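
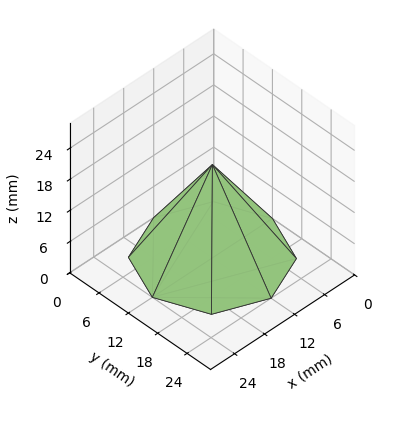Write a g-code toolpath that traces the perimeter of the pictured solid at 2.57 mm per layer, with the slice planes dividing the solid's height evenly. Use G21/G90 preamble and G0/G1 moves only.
Reading the render: the shape is a regular 8-sided pyramid, base circumscribed radius ≈ 12 mm, apex at z ≈ 18 mm (dimensions read to the nearest mm from the axis ticks). For the g-code, the solid's height is divided into equal slices at the stated Δz and each level perimeter traced with G1 moves after a G0 lift.

; perimeter-only toolpath
G21 ; units = mm
G90 ; absolute positioning
G28 ; home
; layer 1
G0 Z2.57
G0 X22.29 Y12.00
G1 X19.28 Y19.28
G1 X12.00 Y22.29
G1 X4.72 Y19.28
G1 X1.71 Y12.00
G1 X4.72 Y4.72
G1 X12.00 Y1.71
G1 X19.28 Y4.72
G1 X22.29 Y12.00
; layer 2
G0 Z5.14
G0 X20.57 Y12.00
G1 X18.06 Y18.06
G1 X12.00 Y20.57
G1 X5.94 Y18.06
G1 X3.43 Y12.00
G1 X5.94 Y5.94
G1 X12.00 Y3.43
G1 X18.06 Y5.94
G1 X20.57 Y12.00
; layer 3
G0 Z7.71
G0 X18.86 Y12.00
G1 X16.85 Y16.85
G1 X12.00 Y18.86
G1 X7.15 Y16.85
G1 X5.14 Y12.00
G1 X7.15 Y7.15
G1 X12.00 Y5.14
G1 X16.85 Y7.15
G1 X18.86 Y12.00
; layer 4
G0 Z10.29
G0 X17.14 Y12.00
G1 X15.64 Y15.64
G1 X12.00 Y17.14
G1 X8.36 Y15.64
G1 X6.86 Y12.00
G1 X8.36 Y8.36
G1 X12.00 Y6.86
G1 X15.64 Y8.36
G1 X17.14 Y12.00
; layer 5
G0 Z12.86
G0 X15.43 Y12.00
G1 X14.43 Y14.43
G1 X12.00 Y15.43
G1 X9.57 Y14.43
G1 X8.57 Y12.00
G1 X9.57 Y9.57
G1 X12.00 Y8.57
G1 X14.43 Y9.57
G1 X15.43 Y12.00
; layer 6
G0 Z15.43
G0 X13.71 Y12.00
G1 X13.21 Y13.21
G1 X12.00 Y13.71
G1 X10.79 Y13.21
G1 X10.29 Y12.00
G1 X10.79 Y10.79
G1 X12.00 Y10.29
G1 X13.21 Y10.79
G1 X13.71 Y12.00
M2 ; end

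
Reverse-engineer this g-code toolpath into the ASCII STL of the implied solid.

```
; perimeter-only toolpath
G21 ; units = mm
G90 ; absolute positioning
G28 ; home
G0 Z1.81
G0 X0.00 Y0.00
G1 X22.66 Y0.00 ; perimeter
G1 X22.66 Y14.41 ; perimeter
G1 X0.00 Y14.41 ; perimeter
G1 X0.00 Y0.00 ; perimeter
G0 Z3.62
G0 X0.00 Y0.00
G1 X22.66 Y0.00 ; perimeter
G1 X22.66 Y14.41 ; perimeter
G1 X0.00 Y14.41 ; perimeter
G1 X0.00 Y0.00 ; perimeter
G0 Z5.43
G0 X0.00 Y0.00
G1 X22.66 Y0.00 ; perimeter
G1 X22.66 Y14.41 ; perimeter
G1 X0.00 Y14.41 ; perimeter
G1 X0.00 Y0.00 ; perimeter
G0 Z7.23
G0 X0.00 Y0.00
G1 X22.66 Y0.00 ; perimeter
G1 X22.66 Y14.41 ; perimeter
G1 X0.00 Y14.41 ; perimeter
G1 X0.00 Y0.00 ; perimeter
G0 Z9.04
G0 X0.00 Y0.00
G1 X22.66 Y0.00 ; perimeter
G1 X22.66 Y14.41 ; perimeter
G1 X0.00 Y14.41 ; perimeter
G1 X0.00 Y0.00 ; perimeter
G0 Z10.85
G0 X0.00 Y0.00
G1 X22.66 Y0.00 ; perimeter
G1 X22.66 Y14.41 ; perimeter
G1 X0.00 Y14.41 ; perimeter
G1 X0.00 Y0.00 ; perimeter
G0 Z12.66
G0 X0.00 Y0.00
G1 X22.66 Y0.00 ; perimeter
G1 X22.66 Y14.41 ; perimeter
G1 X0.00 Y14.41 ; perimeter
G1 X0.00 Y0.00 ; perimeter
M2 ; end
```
solid part
  facet normal 0.0000 0.0000 -1.0000
    outer loop
      vertex 22.66 14.41 0.00
      vertex 22.66 0.00 0.00
      vertex 0.00 0.00 0.00
    endloop
  endfacet
  facet normal 0.0000 0.0000 -1.0000
    outer loop
      vertex 0.00 14.41 0.00
      vertex 22.66 14.41 0.00
      vertex 0.00 0.00 0.00
    endloop
  endfacet
  facet normal 0.0000 0.0000 1.0000
    outer loop
      vertex 0.00 0.00 12.66
      vertex 22.66 0.00 12.66
      vertex 22.66 14.41 12.66
    endloop
  endfacet
  facet normal 0.0000 0.0000 1.0000
    outer loop
      vertex 0.00 0.00 12.66
      vertex 22.66 14.41 12.66
      vertex 0.00 14.41 12.66
    endloop
  endfacet
  facet normal 0.0000 -1.0000 0.0000
    outer loop
      vertex 0.00 0.00 0.00
      vertex 22.66 0.00 0.00
      vertex 22.66 0.00 12.66
    endloop
  endfacet
  facet normal 0.0000 -1.0000 0.0000
    outer loop
      vertex 0.00 0.00 0.00
      vertex 22.66 0.00 12.66
      vertex 0.00 0.00 12.66
    endloop
  endfacet
  facet normal 0.0000 1.0000 0.0000
    outer loop
      vertex 22.66 14.41 12.66
      vertex 22.66 14.41 0.00
      vertex 0.00 14.41 0.00
    endloop
  endfacet
  facet normal 0.0000 1.0000 0.0000
    outer loop
      vertex 0.00 14.41 12.66
      vertex 22.66 14.41 12.66
      vertex 0.00 14.41 0.00
    endloop
  endfacet
  facet normal -1.0000 0.0000 0.0000
    outer loop
      vertex 0.00 14.41 12.66
      vertex 0.00 14.41 0.00
      vertex 0.00 0.00 0.00
    endloop
  endfacet
  facet normal -1.0000 0.0000 0.0000
    outer loop
      vertex 0.00 0.00 12.66
      vertex 0.00 14.41 12.66
      vertex 0.00 0.00 0.00
    endloop
  endfacet
  facet normal 1.0000 0.0000 0.0000
    outer loop
      vertex 22.66 0.00 0.00
      vertex 22.66 14.41 0.00
      vertex 22.66 14.41 12.66
    endloop
  endfacet
  facet normal 1.0000 0.0000 0.0000
    outer loop
      vertex 22.66 0.00 0.00
      vertex 22.66 14.41 12.66
      vertex 22.66 0.00 12.66
    endloop
  endfacet
endsolid part

The G0 Z moves step by Δz≈1.81 mm. Every layer's G1 loop is the same polygon, so the solid is a straight extrusion of it from z=0 to z≈12.7. Closing with flat bottom and top caps and triangulating gives 12 facets — a rectangular box, roughly 22.7 × 14.4 mm footprint and 12.7 mm tall.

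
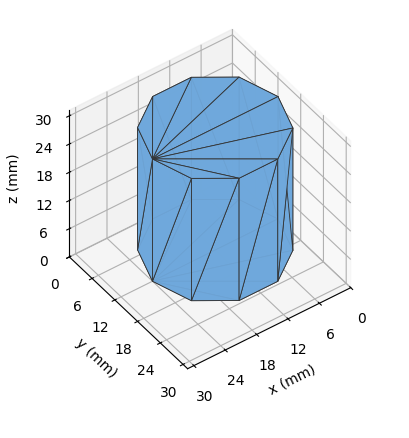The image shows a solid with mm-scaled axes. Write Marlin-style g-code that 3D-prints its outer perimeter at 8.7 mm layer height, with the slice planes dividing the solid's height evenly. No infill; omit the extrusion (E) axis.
Reading the render: the shape is a regular 10-sided prism (a cylinder approximated with 10 flat sides), circumscribed radius ≈ 12 mm, height ≈ 26 mm (dimensions read to the nearest mm from the axis ticks). For the g-code, the solid's height is divided into equal slices at the stated Δz and each level perimeter traced with G1 moves after a G0 lift.

; perimeter-only toolpath
G21 ; units = mm
G90 ; absolute positioning
G28 ; home
; layer 1
G0 Z8.7
G0 X24.0 Y12.0
G1 X21.7 Y19.1
G1 X15.7 Y23.4
G1 X8.3 Y23.4
G1 X2.3 Y19.1
G1 X0.0 Y12.0
G1 X2.3 Y4.9
G1 X8.3 Y0.6
G1 X15.7 Y0.6
G1 X21.7 Y4.9
G1 X24.0 Y12.0
; layer 2
G0 Z17.3
G0 X24.0 Y12.0
G1 X21.7 Y19.1
G1 X15.7 Y23.4
G1 X8.3 Y23.4
G1 X2.3 Y19.1
G1 X0.0 Y12.0
G1 X2.3 Y4.9
G1 X8.3 Y0.6
G1 X15.7 Y0.6
G1 X21.7 Y4.9
G1 X24.0 Y12.0
; layer 3
G0 Z26.0
G0 X24.0 Y12.0
G1 X21.7 Y19.1
G1 X15.7 Y23.4
G1 X8.3 Y23.4
G1 X2.3 Y19.1
G1 X0.0 Y12.0
G1 X2.3 Y4.9
G1 X8.3 Y0.6
G1 X15.7 Y0.6
G1 X21.7 Y4.9
G1 X24.0 Y12.0
M2 ; end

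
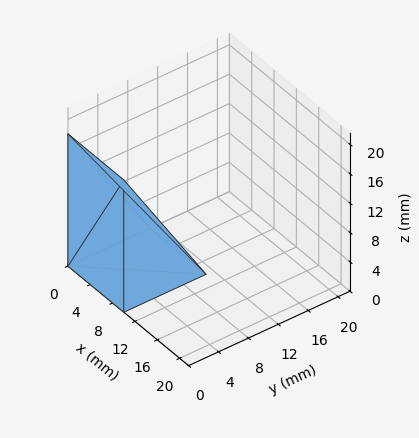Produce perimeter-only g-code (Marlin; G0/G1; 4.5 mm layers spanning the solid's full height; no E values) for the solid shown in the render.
Reading the render: the shape is a wedge (ramp): 10 × 11 mm base, rising to 18 mm along the y=0 edge and sloping linearly to z=0 at y=11 (dimensions read to the nearest mm from the axis ticks). For the g-code, the solid's height is divided into equal slices at the stated Δz and each level perimeter traced with G1 moves after a G0 lift.

; perimeter-only toolpath
G21 ; units = mm
G90 ; absolute positioning
G28 ; home
; layer 1
G0 Z4.5
G0 X0.0 Y0.0
G1 X10.0 Y0.0
G1 X10.0 Y8.2
G1 X0.0 Y8.2
G1 X0.0 Y0.0
; layer 2
G0 Z9.0
G0 X0.0 Y0.0
G1 X10.0 Y0.0
G1 X10.0 Y5.5
G1 X0.0 Y5.5
G1 X0.0 Y0.0
; layer 3
G0 Z13.5
G0 X0.0 Y0.0
G1 X10.0 Y0.0
G1 X10.0 Y2.8
G1 X0.0 Y2.8
G1 X0.0 Y0.0
M2 ; end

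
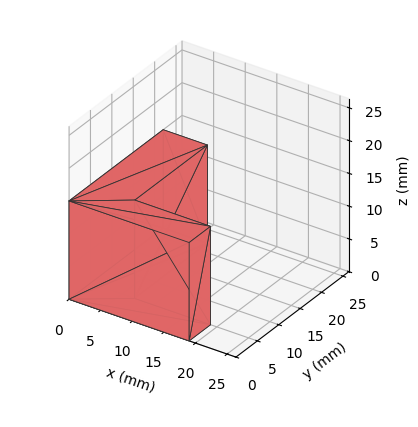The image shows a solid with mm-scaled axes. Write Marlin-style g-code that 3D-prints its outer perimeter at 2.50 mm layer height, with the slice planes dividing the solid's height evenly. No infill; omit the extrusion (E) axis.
Reading the render: the shape is an L-shaped prism: outer 19 × 22 mm, arm thicknesses ≈ 5 mm (horizontal) and 7 mm (vertical), extruded 15 mm in z (dimensions read to the nearest mm from the axis ticks). For the g-code, the solid's height is divided into equal slices at the stated Δz and each level perimeter traced with G1 moves after a G0 lift.

; perimeter-only toolpath
G21 ; units = mm
G90 ; absolute positioning
G28 ; home
; layer 1
G0 Z2.50
G0 X0.00 Y0.00
G1 X19.00 Y0.00
G1 X19.00 Y5.00
G1 X7.00 Y5.00
G1 X7.00 Y22.00
G1 X0.00 Y22.00
G1 X0.00 Y0.00
; layer 2
G0 Z5.00
G0 X0.00 Y0.00
G1 X19.00 Y0.00
G1 X19.00 Y5.00
G1 X7.00 Y5.00
G1 X7.00 Y22.00
G1 X0.00 Y22.00
G1 X0.00 Y0.00
; layer 3
G0 Z7.50
G0 X0.00 Y0.00
G1 X19.00 Y0.00
G1 X19.00 Y5.00
G1 X7.00 Y5.00
G1 X7.00 Y22.00
G1 X0.00 Y22.00
G1 X0.00 Y0.00
; layer 4
G0 Z10.00
G0 X0.00 Y0.00
G1 X19.00 Y0.00
G1 X19.00 Y5.00
G1 X7.00 Y5.00
G1 X7.00 Y22.00
G1 X0.00 Y22.00
G1 X0.00 Y0.00
; layer 5
G0 Z12.50
G0 X0.00 Y0.00
G1 X19.00 Y0.00
G1 X19.00 Y5.00
G1 X7.00 Y5.00
G1 X7.00 Y22.00
G1 X0.00 Y22.00
G1 X0.00 Y0.00
; layer 6
G0 Z15.00
G0 X0.00 Y0.00
G1 X19.00 Y0.00
G1 X19.00 Y5.00
G1 X7.00 Y5.00
G1 X7.00 Y22.00
G1 X0.00 Y22.00
G1 X0.00 Y0.00
M2 ; end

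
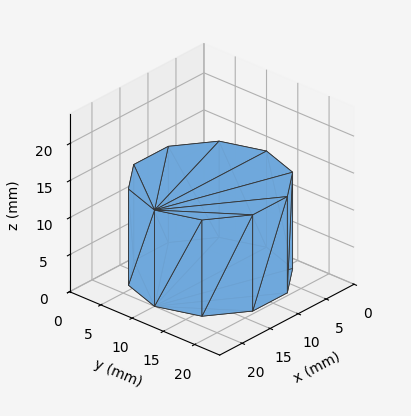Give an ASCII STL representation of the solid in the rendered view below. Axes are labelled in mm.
Reading the render: the shape is a regular 10-sided prism (a cylinder approximated with 10 flat sides), circumscribed radius ≈ 10 mm, height ≈ 13 mm (dimensions read to the nearest mm from the axis ticks). For the STL, each face is triangulated and given an outward normal.

solid part
  facet normal 0.0000 0.0000 -1.0000
    outer loop
      vertex 13.09 19.51 0.00
      vertex 18.09 15.88 0.00
      vertex 20.00 10.00 0.00
    endloop
  endfacet
  facet normal 0.0000 0.0000 -1.0000
    outer loop
      vertex 6.91 19.51 0.00
      vertex 13.09 19.51 0.00
      vertex 20.00 10.00 0.00
    endloop
  endfacet
  facet normal 0.0000 0.0000 -1.0000
    outer loop
      vertex 1.91 15.88 0.00
      vertex 6.91 19.51 0.00
      vertex 20.00 10.00 0.00
    endloop
  endfacet
  facet normal 0.0000 0.0000 -1.0000
    outer loop
      vertex 0.00 10.00 0.00
      vertex 1.91 15.88 0.00
      vertex 20.00 10.00 0.00
    endloop
  endfacet
  facet normal 0.0000 0.0000 -1.0000
    outer loop
      vertex 1.91 4.12 0.00
      vertex 0.00 10.00 0.00
      vertex 20.00 10.00 0.00
    endloop
  endfacet
  facet normal 0.0000 0.0000 -1.0000
    outer loop
      vertex 6.91 0.49 0.00
      vertex 1.91 4.12 0.00
      vertex 20.00 10.00 0.00
    endloop
  endfacet
  facet normal 0.0000 0.0000 -1.0000
    outer loop
      vertex 13.09 0.49 0.00
      vertex 6.91 0.49 0.00
      vertex 20.00 10.00 0.00
    endloop
  endfacet
  facet normal 0.0000 0.0000 -1.0000
    outer loop
      vertex 18.09 4.12 0.00
      vertex 13.09 0.49 0.00
      vertex 20.00 10.00 0.00
    endloop
  endfacet
  facet normal 0.0000 0.0000 1.0000
    outer loop
      vertex 20.00 10.00 13.00
      vertex 18.09 15.88 13.00
      vertex 13.09 19.51 13.00
    endloop
  endfacet
  facet normal 0.0000 0.0000 1.0000
    outer loop
      vertex 20.00 10.00 13.00
      vertex 13.09 19.51 13.00
      vertex 6.91 19.51 13.00
    endloop
  endfacet
  facet normal 0.0000 0.0000 1.0000
    outer loop
      vertex 20.00 10.00 13.00
      vertex 6.91 19.51 13.00
      vertex 1.91 15.88 13.00
    endloop
  endfacet
  facet normal 0.0000 0.0000 1.0000
    outer loop
      vertex 20.00 10.00 13.00
      vertex 1.91 15.88 13.00
      vertex 0.00 10.00 13.00
    endloop
  endfacet
  facet normal 0.0000 0.0000 1.0000
    outer loop
      vertex 20.00 10.00 13.00
      vertex 0.00 10.00 13.00
      vertex 1.91 4.12 13.00
    endloop
  endfacet
  facet normal 0.0000 0.0000 1.0000
    outer loop
      vertex 20.00 10.00 13.00
      vertex 1.91 4.12 13.00
      vertex 6.91 0.49 13.00
    endloop
  endfacet
  facet normal 0.0000 0.0000 1.0000
    outer loop
      vertex 20.00 10.00 13.00
      vertex 6.91 0.49 13.00
      vertex 13.09 0.49 13.00
    endloop
  endfacet
  facet normal 0.0000 0.0000 1.0000
    outer loop
      vertex 20.00 10.00 13.00
      vertex 13.09 0.49 13.00
      vertex 18.09 4.12 13.00
    endloop
  endfacet
  facet normal 0.9511 0.3089 0.0000
    outer loop
      vertex 20.00 10.00 0.00
      vertex 18.09 15.88 0.00
      vertex 18.09 15.88 13.00
    endloop
  endfacet
  facet normal 0.9511 0.3089 0.0000
    outer loop
      vertex 20.00 10.00 0.00
      vertex 18.09 15.88 13.00
      vertex 20.00 10.00 13.00
    endloop
  endfacet
  facet normal 0.5875 0.8092 0.0000
    outer loop
      vertex 18.09 15.88 0.00
      vertex 13.09 19.51 0.00
      vertex 13.09 19.51 13.00
    endloop
  endfacet
  facet normal 0.5875 0.8092 0.0000
    outer loop
      vertex 18.09 15.88 0.00
      vertex 13.09 19.51 13.00
      vertex 18.09 15.88 13.00
    endloop
  endfacet
  facet normal 0.0000 1.0000 0.0000
    outer loop
      vertex 13.09 19.51 0.00
      vertex 6.91 19.51 0.00
      vertex 6.91 19.51 13.00
    endloop
  endfacet
  facet normal 0.0000 1.0000 0.0000
    outer loop
      vertex 13.09 19.51 0.00
      vertex 6.91 19.51 13.00
      vertex 13.09 19.51 13.00
    endloop
  endfacet
  facet normal -0.5875 0.8092 0.0000
    outer loop
      vertex 6.91 19.51 0.00
      vertex 1.91 15.88 0.00
      vertex 1.91 15.88 13.00
    endloop
  endfacet
  facet normal -0.5875 0.8092 0.0000
    outer loop
      vertex 6.91 19.51 0.00
      vertex 1.91 15.88 13.00
      vertex 6.91 19.51 13.00
    endloop
  endfacet
  facet normal -0.9511 0.3089 0.0000
    outer loop
      vertex 1.91 15.88 0.00
      vertex 0.00 10.00 0.00
      vertex 0.00 10.00 13.00
    endloop
  endfacet
  facet normal -0.9511 0.3089 0.0000
    outer loop
      vertex 1.91 15.88 0.00
      vertex 0.00 10.00 13.00
      vertex 1.91 15.88 13.00
    endloop
  endfacet
  facet normal -0.9511 -0.3089 0.0000
    outer loop
      vertex 0.00 10.00 0.00
      vertex 1.91 4.12 0.00
      vertex 1.91 4.12 13.00
    endloop
  endfacet
  facet normal -0.9511 -0.3089 0.0000
    outer loop
      vertex 0.00 10.00 0.00
      vertex 1.91 4.12 13.00
      vertex 0.00 10.00 13.00
    endloop
  endfacet
  facet normal -0.5875 -0.8092 0.0000
    outer loop
      vertex 1.91 4.12 0.00
      vertex 6.91 0.49 0.00
      vertex 6.91 0.49 13.00
    endloop
  endfacet
  facet normal -0.5875 -0.8092 0.0000
    outer loop
      vertex 1.91 4.12 0.00
      vertex 6.91 0.49 13.00
      vertex 1.91 4.12 13.00
    endloop
  endfacet
  facet normal 0.0000 -1.0000 0.0000
    outer loop
      vertex 6.91 0.49 0.00
      vertex 13.09 0.49 0.00
      vertex 13.09 0.49 13.00
    endloop
  endfacet
  facet normal 0.0000 -1.0000 0.0000
    outer loop
      vertex 6.91 0.49 0.00
      vertex 13.09 0.49 13.00
      vertex 6.91 0.49 13.00
    endloop
  endfacet
  facet normal 0.5875 -0.8092 0.0000
    outer loop
      vertex 13.09 0.49 0.00
      vertex 18.09 4.12 0.00
      vertex 18.09 4.12 13.00
    endloop
  endfacet
  facet normal 0.5875 -0.8092 0.0000
    outer loop
      vertex 13.09 0.49 0.00
      vertex 18.09 4.12 13.00
      vertex 13.09 0.49 13.00
    endloop
  endfacet
  facet normal 0.9511 -0.3089 0.0000
    outer loop
      vertex 18.09 4.12 0.00
      vertex 20.00 10.00 0.00
      vertex 20.00 10.00 13.00
    endloop
  endfacet
  facet normal 0.9511 -0.3089 0.0000
    outer loop
      vertex 18.09 4.12 0.00
      vertex 20.00 10.00 13.00
      vertex 18.09 4.12 13.00
    endloop
  endfacet
endsolid part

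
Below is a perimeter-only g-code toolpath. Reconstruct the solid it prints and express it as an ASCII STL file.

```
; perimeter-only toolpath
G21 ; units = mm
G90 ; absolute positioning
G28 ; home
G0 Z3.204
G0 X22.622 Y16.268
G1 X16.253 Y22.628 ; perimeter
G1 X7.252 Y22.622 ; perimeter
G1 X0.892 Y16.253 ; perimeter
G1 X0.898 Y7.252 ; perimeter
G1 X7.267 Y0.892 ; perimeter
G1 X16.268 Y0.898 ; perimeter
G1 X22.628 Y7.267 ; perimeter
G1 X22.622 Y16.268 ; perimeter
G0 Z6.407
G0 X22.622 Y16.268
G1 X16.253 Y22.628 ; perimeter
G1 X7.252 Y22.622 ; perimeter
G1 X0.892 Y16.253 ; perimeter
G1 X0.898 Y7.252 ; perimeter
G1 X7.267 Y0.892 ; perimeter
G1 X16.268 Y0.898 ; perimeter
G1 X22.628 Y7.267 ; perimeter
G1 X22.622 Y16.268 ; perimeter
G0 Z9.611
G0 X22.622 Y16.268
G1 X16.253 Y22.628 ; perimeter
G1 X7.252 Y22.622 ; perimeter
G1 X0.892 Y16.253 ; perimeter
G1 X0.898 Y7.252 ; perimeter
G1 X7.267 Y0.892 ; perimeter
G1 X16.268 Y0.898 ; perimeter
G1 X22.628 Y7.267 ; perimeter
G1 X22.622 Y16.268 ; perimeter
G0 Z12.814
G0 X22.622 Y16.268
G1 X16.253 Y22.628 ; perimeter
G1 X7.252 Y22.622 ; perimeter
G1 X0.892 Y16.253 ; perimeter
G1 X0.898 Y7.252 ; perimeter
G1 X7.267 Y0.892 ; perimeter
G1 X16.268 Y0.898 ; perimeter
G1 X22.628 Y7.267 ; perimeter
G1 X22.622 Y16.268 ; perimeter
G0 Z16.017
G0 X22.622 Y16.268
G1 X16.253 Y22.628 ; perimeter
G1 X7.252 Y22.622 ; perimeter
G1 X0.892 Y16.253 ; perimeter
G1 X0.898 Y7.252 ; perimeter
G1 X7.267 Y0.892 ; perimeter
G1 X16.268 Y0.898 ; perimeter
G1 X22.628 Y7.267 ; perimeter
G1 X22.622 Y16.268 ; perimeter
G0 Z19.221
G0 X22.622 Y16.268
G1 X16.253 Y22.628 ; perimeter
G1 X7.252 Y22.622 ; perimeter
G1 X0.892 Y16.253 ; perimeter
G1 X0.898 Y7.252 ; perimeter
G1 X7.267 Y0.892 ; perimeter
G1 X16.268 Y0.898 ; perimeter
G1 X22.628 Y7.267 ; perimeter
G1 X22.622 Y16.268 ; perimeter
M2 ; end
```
solid part
  facet normal 0.0000 0.0000 -1.0000
    outer loop
      vertex 7.252 22.622 0.000
      vertex 16.253 22.628 0.000
      vertex 22.622 16.268 0.000
    endloop
  endfacet
  facet normal 0.0000 0.0000 -1.0000
    outer loop
      vertex 0.892 16.253 0.000
      vertex 7.252 22.622 0.000
      vertex 22.622 16.268 0.000
    endloop
  endfacet
  facet normal 0.0000 0.0000 -1.0000
    outer loop
      vertex 0.898 7.252 0.000
      vertex 0.892 16.253 0.000
      vertex 22.622 16.268 0.000
    endloop
  endfacet
  facet normal 0.0000 0.0000 -1.0000
    outer loop
      vertex 7.267 0.892 0.000
      vertex 0.898 7.252 0.000
      vertex 22.622 16.268 0.000
    endloop
  endfacet
  facet normal 0.0000 0.0000 -1.0000
    outer loop
      vertex 16.268 0.898 0.000
      vertex 7.267 0.892 0.000
      vertex 22.622 16.268 0.000
    endloop
  endfacet
  facet normal 0.0000 0.0000 -1.0000
    outer loop
      vertex 22.628 7.267 0.000
      vertex 16.268 0.898 0.000
      vertex 22.622 16.268 0.000
    endloop
  endfacet
  facet normal 0.0000 0.0000 1.0000
    outer loop
      vertex 22.622 16.268 19.221
      vertex 16.253 22.628 19.221
      vertex 7.252 22.622 19.221
    endloop
  endfacet
  facet normal 0.0000 0.0000 1.0000
    outer loop
      vertex 22.622 16.268 19.221
      vertex 7.252 22.622 19.221
      vertex 0.892 16.253 19.221
    endloop
  endfacet
  facet normal 0.0000 0.0000 1.0000
    outer loop
      vertex 22.622 16.268 19.221
      vertex 0.892 16.253 19.221
      vertex 0.898 7.252 19.221
    endloop
  endfacet
  facet normal 0.0000 0.0000 1.0000
    outer loop
      vertex 22.622 16.268 19.221
      vertex 0.898 7.252 19.221
      vertex 7.267 0.892 19.221
    endloop
  endfacet
  facet normal 0.0000 0.0000 1.0000
    outer loop
      vertex 22.622 16.268 19.221
      vertex 7.267 0.892 19.221
      vertex 16.268 0.898 19.221
    endloop
  endfacet
  facet normal 0.0000 0.0000 1.0000
    outer loop
      vertex 22.622 16.268 19.221
      vertex 16.268 0.898 19.221
      vertex 22.628 7.267 19.221
    endloop
  endfacet
  facet normal 0.7066 0.7076 0.0000
    outer loop
      vertex 22.622 16.268 0.000
      vertex 16.253 22.628 0.000
      vertex 16.253 22.628 19.221
    endloop
  endfacet
  facet normal 0.7066 0.7076 0.0000
    outer loop
      vertex 22.622 16.268 0.000
      vertex 16.253 22.628 19.221
      vertex 22.622 16.268 19.221
    endloop
  endfacet
  facet normal -0.0007 1.0000 0.0000
    outer loop
      vertex 16.253 22.628 0.000
      vertex 7.252 22.622 0.000
      vertex 7.252 22.622 19.221
    endloop
  endfacet
  facet normal -0.0007 1.0000 0.0000
    outer loop
      vertex 16.253 22.628 0.000
      vertex 7.252 22.622 19.221
      vertex 16.253 22.628 19.221
    endloop
  endfacet
  facet normal -0.7076 0.7066 0.0000
    outer loop
      vertex 7.252 22.622 0.000
      vertex 0.892 16.253 0.000
      vertex 0.892 16.253 19.221
    endloop
  endfacet
  facet normal -0.7076 0.7066 0.0000
    outer loop
      vertex 7.252 22.622 0.000
      vertex 0.892 16.253 19.221
      vertex 7.252 22.622 19.221
    endloop
  endfacet
  facet normal -1.0000 -0.0007 0.0000
    outer loop
      vertex 0.892 16.253 0.000
      vertex 0.898 7.252 0.000
      vertex 0.898 7.252 19.221
    endloop
  endfacet
  facet normal -1.0000 -0.0007 0.0000
    outer loop
      vertex 0.892 16.253 0.000
      vertex 0.898 7.252 19.221
      vertex 0.892 16.253 19.221
    endloop
  endfacet
  facet normal -0.7066 -0.7076 0.0000
    outer loop
      vertex 0.898 7.252 0.000
      vertex 7.267 0.892 0.000
      vertex 7.267 0.892 19.221
    endloop
  endfacet
  facet normal -0.7066 -0.7076 0.0000
    outer loop
      vertex 0.898 7.252 0.000
      vertex 7.267 0.892 19.221
      vertex 0.898 7.252 19.221
    endloop
  endfacet
  facet normal 0.0007 -1.0000 0.0000
    outer loop
      vertex 7.267 0.892 0.000
      vertex 16.268 0.898 0.000
      vertex 16.268 0.898 19.221
    endloop
  endfacet
  facet normal 0.0007 -1.0000 0.0000
    outer loop
      vertex 7.267 0.892 0.000
      vertex 16.268 0.898 19.221
      vertex 7.267 0.892 19.221
    endloop
  endfacet
  facet normal 0.7076 -0.7066 0.0000
    outer loop
      vertex 16.268 0.898 0.000
      vertex 22.628 7.267 0.000
      vertex 22.628 7.267 19.221
    endloop
  endfacet
  facet normal 0.7076 -0.7066 0.0000
    outer loop
      vertex 16.268 0.898 0.000
      vertex 22.628 7.267 19.221
      vertex 16.268 0.898 19.221
    endloop
  endfacet
  facet normal 1.0000 0.0007 0.0000
    outer loop
      vertex 22.628 7.267 0.000
      vertex 22.622 16.268 0.000
      vertex 22.622 16.268 19.221
    endloop
  endfacet
  facet normal 1.0000 0.0007 0.0000
    outer loop
      vertex 22.628 7.267 0.000
      vertex 22.622 16.268 19.221
      vertex 22.628 7.267 19.221
    endloop
  endfacet
endsolid part

The G0 Z moves step by Δz≈3.204 mm. Every layer's G1 loop is the same polygon, so the solid is a straight extrusion of it from z=0 to z≈19.2. Closing with flat bottom and top caps and triangulating gives 28 facets — a regular 8-sided prism (a cylinder approximated with 8 flat sides), circumscribed radius ≈ 11.8 mm, height ≈ 19.2 mm.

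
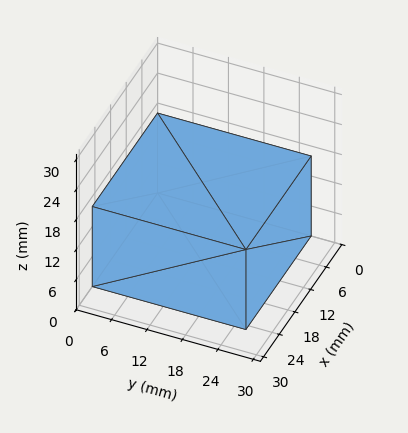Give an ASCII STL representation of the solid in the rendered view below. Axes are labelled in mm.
Reading the render: the shape is a rectangular box, roughly 25 × 26 mm footprint and 16 mm tall (dimensions read to the nearest mm from the axis ticks). For the STL, each face is triangulated and given an outward normal.

solid part
  facet normal 0.0000 0.0000 -1.0000
    outer loop
      vertex 25.000 26.000 0.000
      vertex 25.000 0.000 0.000
      vertex 0.000 0.000 0.000
    endloop
  endfacet
  facet normal 0.0000 0.0000 -1.0000
    outer loop
      vertex 0.000 26.000 0.000
      vertex 25.000 26.000 0.000
      vertex 0.000 0.000 0.000
    endloop
  endfacet
  facet normal 0.0000 0.0000 1.0000
    outer loop
      vertex 0.000 0.000 16.000
      vertex 25.000 0.000 16.000
      vertex 25.000 26.000 16.000
    endloop
  endfacet
  facet normal 0.0000 0.0000 1.0000
    outer loop
      vertex 0.000 0.000 16.000
      vertex 25.000 26.000 16.000
      vertex 0.000 26.000 16.000
    endloop
  endfacet
  facet normal 0.0000 -1.0000 0.0000
    outer loop
      vertex 0.000 0.000 0.000
      vertex 25.000 0.000 0.000
      vertex 25.000 0.000 16.000
    endloop
  endfacet
  facet normal 0.0000 -1.0000 0.0000
    outer loop
      vertex 0.000 0.000 0.000
      vertex 25.000 0.000 16.000
      vertex 0.000 0.000 16.000
    endloop
  endfacet
  facet normal 0.0000 1.0000 0.0000
    outer loop
      vertex 25.000 26.000 16.000
      vertex 25.000 26.000 0.000
      vertex 0.000 26.000 0.000
    endloop
  endfacet
  facet normal 0.0000 1.0000 0.0000
    outer loop
      vertex 0.000 26.000 16.000
      vertex 25.000 26.000 16.000
      vertex 0.000 26.000 0.000
    endloop
  endfacet
  facet normal -1.0000 0.0000 0.0000
    outer loop
      vertex 0.000 26.000 16.000
      vertex 0.000 26.000 0.000
      vertex 0.000 0.000 0.000
    endloop
  endfacet
  facet normal -1.0000 0.0000 0.0000
    outer loop
      vertex 0.000 0.000 16.000
      vertex 0.000 26.000 16.000
      vertex 0.000 0.000 0.000
    endloop
  endfacet
  facet normal 1.0000 0.0000 0.0000
    outer loop
      vertex 25.000 0.000 0.000
      vertex 25.000 26.000 0.000
      vertex 25.000 26.000 16.000
    endloop
  endfacet
  facet normal 1.0000 0.0000 0.0000
    outer loop
      vertex 25.000 0.000 0.000
      vertex 25.000 26.000 16.000
      vertex 25.000 0.000 16.000
    endloop
  endfacet
endsolid part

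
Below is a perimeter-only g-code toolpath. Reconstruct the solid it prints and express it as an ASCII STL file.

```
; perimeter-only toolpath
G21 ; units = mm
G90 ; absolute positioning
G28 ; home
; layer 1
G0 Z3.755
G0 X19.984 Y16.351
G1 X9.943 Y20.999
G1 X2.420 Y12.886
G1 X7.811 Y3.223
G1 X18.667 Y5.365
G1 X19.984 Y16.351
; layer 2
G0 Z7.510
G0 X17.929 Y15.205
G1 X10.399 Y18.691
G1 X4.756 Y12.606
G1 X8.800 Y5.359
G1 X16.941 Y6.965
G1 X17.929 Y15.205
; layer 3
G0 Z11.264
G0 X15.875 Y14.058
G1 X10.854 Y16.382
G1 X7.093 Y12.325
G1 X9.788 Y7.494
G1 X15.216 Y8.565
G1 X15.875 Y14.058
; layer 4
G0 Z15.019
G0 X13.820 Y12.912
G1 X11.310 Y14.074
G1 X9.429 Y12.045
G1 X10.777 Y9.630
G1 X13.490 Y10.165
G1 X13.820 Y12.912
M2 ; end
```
solid part
  facet normal 0.0000 0.0000 -1.0000
    outer loop
      vertex 0.084 13.166 0.000
      vertex 9.488 23.308 0.000
      vertex 22.039 17.498 0.000
    endloop
  endfacet
  facet normal 0.0000 0.0000 -1.0000
    outer loop
      vertex 6.823 1.088 0.000
      vertex 0.084 13.166 0.000
      vertex 22.039 17.498 0.000
    endloop
  endfacet
  facet normal 0.0000 0.0000 -1.0000
    outer loop
      vertex 20.392 3.765 0.000
      vertex 6.823 1.088 0.000
      vertex 22.039 17.498 0.000
    endloop
  endfacet
  facet normal 0.3747 0.8094 0.4522
    outer loop
      vertex 22.039 17.498 0.000
      vertex 9.488 23.308 0.000
      vertex 11.765 11.765 18.774
    endloop
  endfacet
  facet normal -0.6540 0.6064 0.4522
    outer loop
      vertex 9.488 23.308 0.000
      vertex 0.084 13.166 0.000
      vertex 11.765 11.765 18.774
    endloop
  endfacet
  facet normal -0.7789 -0.4346 0.4522
    outer loop
      vertex 0.084 13.166 0.000
      vertex 6.823 1.088 0.000
      vertex 11.765 11.765 18.774
    endloop
  endfacet
  facet normal 0.1726 -0.8750 0.4522
    outer loop
      vertex 6.823 1.088 0.000
      vertex 20.392 3.765 0.000
      vertex 11.765 11.765 18.774
    endloop
  endfacet
  facet normal 0.8856 -0.1062 0.4522
    outer loop
      vertex 20.392 3.765 0.000
      vertex 22.039 17.498 0.000
      vertex 11.765 11.765 18.774
    endloop
  endfacet
endsolid part

The G0 Z moves step by Δz≈3.755 mm. The G1 loops shrink linearly with z, so the solid tapers from its base footprint up to z≈18.8. Closing with a flat bottom cap and the tapered top and triangulating gives 8 facets — a regular 5-sided pyramid, base circumscribed radius ≈ 11.8 mm, apex at z ≈ 18.8 mm.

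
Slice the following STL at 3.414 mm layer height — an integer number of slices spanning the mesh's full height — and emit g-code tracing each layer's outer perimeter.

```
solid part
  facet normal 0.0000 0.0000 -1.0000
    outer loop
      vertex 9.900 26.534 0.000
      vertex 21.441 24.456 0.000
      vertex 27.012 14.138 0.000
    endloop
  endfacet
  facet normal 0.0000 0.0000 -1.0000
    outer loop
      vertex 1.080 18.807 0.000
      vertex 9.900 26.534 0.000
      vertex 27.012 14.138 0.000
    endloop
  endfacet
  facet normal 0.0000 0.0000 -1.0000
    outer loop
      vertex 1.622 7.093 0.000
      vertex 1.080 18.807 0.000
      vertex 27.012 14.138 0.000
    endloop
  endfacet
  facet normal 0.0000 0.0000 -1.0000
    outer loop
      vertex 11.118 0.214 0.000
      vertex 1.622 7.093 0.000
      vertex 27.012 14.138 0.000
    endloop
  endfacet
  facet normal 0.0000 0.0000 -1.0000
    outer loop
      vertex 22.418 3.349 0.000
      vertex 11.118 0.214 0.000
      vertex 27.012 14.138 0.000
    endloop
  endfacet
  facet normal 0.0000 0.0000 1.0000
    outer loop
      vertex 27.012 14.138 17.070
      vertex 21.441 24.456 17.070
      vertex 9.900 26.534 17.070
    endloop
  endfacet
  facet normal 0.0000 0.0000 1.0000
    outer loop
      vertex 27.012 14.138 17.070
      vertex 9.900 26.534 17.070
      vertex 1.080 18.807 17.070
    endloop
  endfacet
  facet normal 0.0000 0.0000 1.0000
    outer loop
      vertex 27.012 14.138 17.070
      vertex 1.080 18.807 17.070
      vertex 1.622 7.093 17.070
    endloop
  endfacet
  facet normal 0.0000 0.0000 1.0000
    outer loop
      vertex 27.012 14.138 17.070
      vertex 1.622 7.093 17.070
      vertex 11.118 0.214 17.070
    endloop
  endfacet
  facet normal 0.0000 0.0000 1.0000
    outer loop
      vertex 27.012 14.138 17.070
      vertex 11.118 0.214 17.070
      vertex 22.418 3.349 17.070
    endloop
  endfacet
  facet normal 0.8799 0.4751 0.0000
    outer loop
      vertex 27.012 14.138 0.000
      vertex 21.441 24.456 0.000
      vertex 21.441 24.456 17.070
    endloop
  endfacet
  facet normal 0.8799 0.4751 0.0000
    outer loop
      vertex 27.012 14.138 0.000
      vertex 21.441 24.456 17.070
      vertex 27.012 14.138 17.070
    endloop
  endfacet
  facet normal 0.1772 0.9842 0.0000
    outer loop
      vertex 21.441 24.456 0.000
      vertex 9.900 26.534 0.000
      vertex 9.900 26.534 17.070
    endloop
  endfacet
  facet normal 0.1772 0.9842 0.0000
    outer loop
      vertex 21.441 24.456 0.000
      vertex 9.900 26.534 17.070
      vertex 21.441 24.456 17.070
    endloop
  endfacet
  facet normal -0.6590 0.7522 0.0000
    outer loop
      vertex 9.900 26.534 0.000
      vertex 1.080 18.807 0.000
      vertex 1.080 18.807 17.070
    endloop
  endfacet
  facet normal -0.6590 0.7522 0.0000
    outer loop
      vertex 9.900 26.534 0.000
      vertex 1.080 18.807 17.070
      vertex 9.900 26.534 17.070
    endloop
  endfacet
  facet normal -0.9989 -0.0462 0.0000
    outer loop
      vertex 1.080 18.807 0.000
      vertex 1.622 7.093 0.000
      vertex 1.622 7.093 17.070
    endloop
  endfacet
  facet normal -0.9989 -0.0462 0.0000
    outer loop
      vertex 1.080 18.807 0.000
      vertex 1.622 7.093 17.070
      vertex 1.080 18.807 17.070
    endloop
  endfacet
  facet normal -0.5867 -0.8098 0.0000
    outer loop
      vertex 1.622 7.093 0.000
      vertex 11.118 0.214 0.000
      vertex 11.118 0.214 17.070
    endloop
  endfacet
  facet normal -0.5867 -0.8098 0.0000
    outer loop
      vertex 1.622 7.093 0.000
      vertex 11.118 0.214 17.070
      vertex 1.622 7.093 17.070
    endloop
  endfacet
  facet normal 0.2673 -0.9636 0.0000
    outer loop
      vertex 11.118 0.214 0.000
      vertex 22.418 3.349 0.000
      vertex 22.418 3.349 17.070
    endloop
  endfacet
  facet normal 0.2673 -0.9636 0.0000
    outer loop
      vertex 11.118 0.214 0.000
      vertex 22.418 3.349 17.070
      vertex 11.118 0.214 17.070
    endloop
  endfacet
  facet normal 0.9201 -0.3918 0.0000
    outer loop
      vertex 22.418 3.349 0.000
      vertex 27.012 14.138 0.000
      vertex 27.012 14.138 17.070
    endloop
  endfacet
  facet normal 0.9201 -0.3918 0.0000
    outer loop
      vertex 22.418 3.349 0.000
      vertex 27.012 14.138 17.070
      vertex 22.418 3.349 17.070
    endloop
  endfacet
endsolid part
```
; perimeter-only toolpath
G21 ; units = mm
G90 ; absolute positioning
G28 ; home
; layer 1
G0 Z3.414
G0 X27.012 Y14.138
G1 X21.441 Y24.456
G1 X9.900 Y26.534
G1 X1.080 Y18.807
G1 X1.622 Y7.093
G1 X11.118 Y0.214
G1 X22.418 Y3.349
G1 X27.012 Y14.138
; layer 2
G0 Z6.828
G0 X27.012 Y14.138
G1 X21.441 Y24.456
G1 X9.900 Y26.534
G1 X1.080 Y18.807
G1 X1.622 Y7.093
G1 X11.118 Y0.214
G1 X22.418 Y3.349
G1 X27.012 Y14.138
; layer 3
G0 Z10.242
G0 X27.012 Y14.138
G1 X21.441 Y24.456
G1 X9.900 Y26.534
G1 X1.080 Y18.807
G1 X1.622 Y7.093
G1 X11.118 Y0.214
G1 X22.418 Y3.349
G1 X27.012 Y14.138
; layer 4
G0 Z13.656
G0 X27.012 Y14.138
G1 X21.441 Y24.456
G1 X9.900 Y26.534
G1 X1.080 Y18.807
G1 X1.622 Y7.093
G1 X11.118 Y0.214
G1 X22.418 Y3.349
G1 X27.012 Y14.138
; layer 5
G0 Z17.070
G0 X27.012 Y14.138
G1 X21.441 Y24.456
G1 X9.900 Y26.534
G1 X1.080 Y18.807
G1 X1.622 Y7.093
G1 X11.118 Y0.214
G1 X22.418 Y3.349
G1 X27.012 Y14.138
M2 ; end

The solid is a regular 7-sided prism (a cylinder approximated with 7 flat sides), circumscribed radius ≈ 13.5 mm, height ≈ 17.1 mm. Slicing at Δz = 3.414 mm — 5 equal slices spanning the solid's height, so layer i sits at z = i·h/5 — gives 5 non-empty perimeters. Each is a 7-segment closed polygon; G0 lifts to the layer z and rapids to the start vertex, then G1 traces the edges.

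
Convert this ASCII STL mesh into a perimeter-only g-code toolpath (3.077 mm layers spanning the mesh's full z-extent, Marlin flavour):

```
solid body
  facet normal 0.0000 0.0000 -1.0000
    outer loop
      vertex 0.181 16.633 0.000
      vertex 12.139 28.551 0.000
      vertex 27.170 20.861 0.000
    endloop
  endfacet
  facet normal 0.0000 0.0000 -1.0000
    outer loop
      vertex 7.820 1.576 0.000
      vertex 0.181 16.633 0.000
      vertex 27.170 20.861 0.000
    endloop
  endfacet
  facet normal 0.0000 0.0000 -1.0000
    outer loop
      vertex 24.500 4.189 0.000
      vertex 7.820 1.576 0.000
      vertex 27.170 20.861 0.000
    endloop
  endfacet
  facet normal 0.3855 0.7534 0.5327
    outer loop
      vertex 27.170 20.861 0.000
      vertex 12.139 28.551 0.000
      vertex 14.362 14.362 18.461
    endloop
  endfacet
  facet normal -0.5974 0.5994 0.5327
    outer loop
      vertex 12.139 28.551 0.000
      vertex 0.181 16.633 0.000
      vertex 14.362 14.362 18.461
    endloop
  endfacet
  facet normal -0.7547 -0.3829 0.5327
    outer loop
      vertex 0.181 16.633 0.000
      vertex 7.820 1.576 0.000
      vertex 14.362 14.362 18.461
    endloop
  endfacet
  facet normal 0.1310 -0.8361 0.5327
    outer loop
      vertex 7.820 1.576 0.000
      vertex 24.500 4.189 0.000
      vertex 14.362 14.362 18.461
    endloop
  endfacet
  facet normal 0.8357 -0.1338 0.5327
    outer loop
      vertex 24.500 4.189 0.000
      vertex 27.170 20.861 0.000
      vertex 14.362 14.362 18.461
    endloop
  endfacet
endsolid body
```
; perimeter-only toolpath
G21 ; units = mm
G90 ; absolute positioning
G28 ; home
; layer 1
G0 Z3.077
G0 X25.035 Y19.778
G1 X12.509 Y26.186
G1 X2.544 Y16.255
G1 X8.910 Y3.707
G1 X22.810 Y5.884
G1 X25.035 Y19.778
; layer 2
G0 Z6.154
G0 X22.901 Y18.695
G1 X12.880 Y23.821
G1 X4.908 Y15.876
G1 X10.001 Y5.838
G1 X21.121 Y7.580
G1 X22.901 Y18.695
; layer 3
G0 Z9.230
G0 X20.766 Y17.611
G1 X13.250 Y21.456
G1 X7.271 Y15.497
G1 X11.091 Y7.969
G1 X19.431 Y9.276
G1 X20.766 Y17.611
; layer 4
G0 Z12.307
G0 X18.631 Y16.528
G1 X13.621 Y19.092
G1 X9.635 Y15.119
G1 X12.181 Y10.100
G1 X17.741 Y10.971
G1 X18.631 Y16.528
; layer 5
G0 Z15.384
G0 X16.497 Y15.445
G1 X13.992 Y16.727
G1 X11.998 Y14.740
G1 X13.272 Y12.231
G1 X16.052 Y12.667
G1 X16.497 Y15.445
M2 ; end

The solid is a regular 5-sided pyramid, base circumscribed radius ≈ 14.4 mm, apex at z ≈ 18.5 mm. Slicing at Δz = 3.077 mm — 6 equal slices spanning the solid's height, so layer i sits at z = i·h/6 — gives 5 non-empty perimeters. Each is a 5-segment closed polygon; G0 lifts to the layer z and rapids to the start vertex, then G1 traces the edges. The cross-section shrinks linearly with z (the slice at the apex is degenerate and omitted).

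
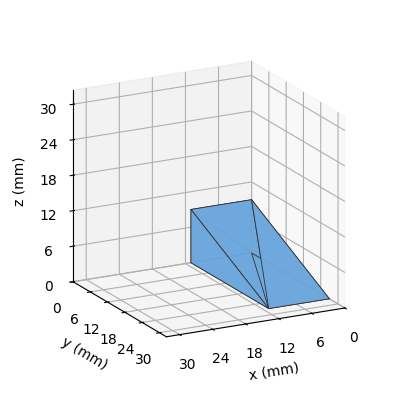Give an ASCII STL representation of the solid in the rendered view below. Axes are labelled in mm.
Reading the render: the shape is a wedge (ramp): 11 × 27 mm base, rising to 9 mm along the y=0 edge and sloping linearly to z=0 at y=27 (dimensions read to the nearest mm from the axis ticks). For the STL, each face is triangulated and given an outward normal.

solid part
  facet normal 0.0000 0.0000 -1.0000
    outer loop
      vertex 11.000 27.000 0.000
      vertex 11.000 0.000 0.000
      vertex 0.000 0.000 0.000
    endloop
  endfacet
  facet normal 0.0000 0.0000 -1.0000
    outer loop
      vertex 0.000 27.000 0.000
      vertex 11.000 27.000 0.000
      vertex 0.000 0.000 0.000
    endloop
  endfacet
  facet normal 0.0000 -1.0000 0.0000
    outer loop
      vertex 0.000 0.000 0.000
      vertex 11.000 0.000 0.000
      vertex 11.000 0.000 9.000
    endloop
  endfacet
  facet normal 0.0000 -1.0000 0.0000
    outer loop
      vertex 0.000 0.000 0.000
      vertex 11.000 0.000 9.000
      vertex 0.000 0.000 9.000
    endloop
  endfacet
  facet normal 0.0000 0.3162 0.9487
    outer loop
      vertex 0.000 0.000 9.000
      vertex 11.000 0.000 9.000
      vertex 11.000 27.000 0.000
    endloop
  endfacet
  facet normal 0.0000 0.3162 0.9487
    outer loop
      vertex 0.000 0.000 9.000
      vertex 11.000 27.000 0.000
      vertex 0.000 27.000 0.000
    endloop
  endfacet
  facet normal -1.0000 0.0000 0.0000
    outer loop
      vertex 0.000 0.000 9.000
      vertex 0.000 27.000 0.000
      vertex 0.000 0.000 0.000
    endloop
  endfacet
  facet normal 1.0000 0.0000 0.0000
    outer loop
      vertex 11.000 0.000 0.000
      vertex 11.000 27.000 0.000
      vertex 11.000 0.000 9.000
    endloop
  endfacet
endsolid part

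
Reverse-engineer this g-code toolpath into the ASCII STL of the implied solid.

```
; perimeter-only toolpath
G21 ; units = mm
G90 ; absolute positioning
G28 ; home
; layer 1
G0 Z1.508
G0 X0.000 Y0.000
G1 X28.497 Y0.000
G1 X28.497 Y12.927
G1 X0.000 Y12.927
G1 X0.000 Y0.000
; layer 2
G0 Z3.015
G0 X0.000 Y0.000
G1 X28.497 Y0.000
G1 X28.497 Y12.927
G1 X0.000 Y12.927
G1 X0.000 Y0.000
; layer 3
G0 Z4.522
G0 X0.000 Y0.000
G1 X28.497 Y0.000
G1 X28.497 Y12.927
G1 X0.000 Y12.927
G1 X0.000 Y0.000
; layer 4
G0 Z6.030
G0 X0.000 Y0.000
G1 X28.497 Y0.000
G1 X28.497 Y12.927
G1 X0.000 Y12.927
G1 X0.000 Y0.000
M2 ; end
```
solid part
  facet normal 0.0000 0.0000 -1.0000
    outer loop
      vertex 28.497 12.927 0.000
      vertex 28.497 0.000 0.000
      vertex 0.000 0.000 0.000
    endloop
  endfacet
  facet normal 0.0000 0.0000 -1.0000
    outer loop
      vertex 0.000 12.927 0.000
      vertex 28.497 12.927 0.000
      vertex 0.000 0.000 0.000
    endloop
  endfacet
  facet normal 0.0000 0.0000 1.0000
    outer loop
      vertex 0.000 0.000 6.030
      vertex 28.497 0.000 6.030
      vertex 28.497 12.927 6.030
    endloop
  endfacet
  facet normal 0.0000 0.0000 1.0000
    outer loop
      vertex 0.000 0.000 6.030
      vertex 28.497 12.927 6.030
      vertex 0.000 12.927 6.030
    endloop
  endfacet
  facet normal 0.0000 -1.0000 0.0000
    outer loop
      vertex 0.000 0.000 0.000
      vertex 28.497 0.000 0.000
      vertex 28.497 0.000 6.030
    endloop
  endfacet
  facet normal 0.0000 -1.0000 0.0000
    outer loop
      vertex 0.000 0.000 0.000
      vertex 28.497 0.000 6.030
      vertex 0.000 0.000 6.030
    endloop
  endfacet
  facet normal 0.0000 1.0000 0.0000
    outer loop
      vertex 28.497 12.927 6.030
      vertex 28.497 12.927 0.000
      vertex 0.000 12.927 0.000
    endloop
  endfacet
  facet normal 0.0000 1.0000 0.0000
    outer loop
      vertex 0.000 12.927 6.030
      vertex 28.497 12.927 6.030
      vertex 0.000 12.927 0.000
    endloop
  endfacet
  facet normal -1.0000 0.0000 0.0000
    outer loop
      vertex 0.000 12.927 6.030
      vertex 0.000 12.927 0.000
      vertex 0.000 0.000 0.000
    endloop
  endfacet
  facet normal -1.0000 0.0000 0.0000
    outer loop
      vertex 0.000 0.000 6.030
      vertex 0.000 12.927 6.030
      vertex 0.000 0.000 0.000
    endloop
  endfacet
  facet normal 1.0000 0.0000 0.0000
    outer loop
      vertex 28.497 0.000 0.000
      vertex 28.497 12.927 0.000
      vertex 28.497 12.927 6.030
    endloop
  endfacet
  facet normal 1.0000 0.0000 0.0000
    outer loop
      vertex 28.497 0.000 0.000
      vertex 28.497 12.927 6.030
      vertex 28.497 0.000 6.030
    endloop
  endfacet
endsolid part

The G0 Z moves step by Δz≈1.508 mm. Every layer's G1 loop is the same polygon, so the solid is a straight extrusion of it from z=0 to z≈6.03. Closing with flat bottom and top caps and triangulating gives 12 facets — a rectangular box, roughly 28.5 × 12.9 mm footprint and 6.03 mm tall.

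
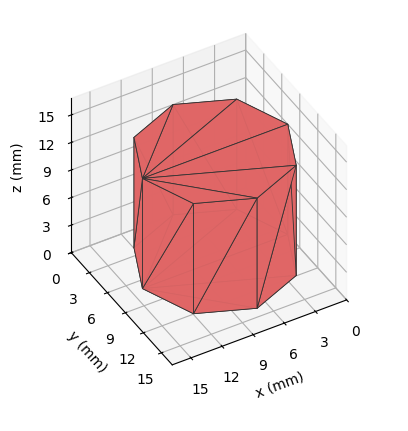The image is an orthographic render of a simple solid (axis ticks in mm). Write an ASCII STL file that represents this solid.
Reading the render: the shape is a regular 8-sided prism (a cylinder approximated with 8 flat sides), circumscribed radius ≈ 7 mm, height ≈ 12 mm (dimensions read to the nearest mm from the axis ticks). For the STL, each face is triangulated and given an outward normal.

solid part
  facet normal 0.0000 0.0000 -1.0000
    outer loop
      vertex 7.00 14.00 0.00
      vertex 11.95 11.95 0.00
      vertex 14.00 7.00 0.00
    endloop
  endfacet
  facet normal 0.0000 0.0000 -1.0000
    outer loop
      vertex 2.05 11.95 0.00
      vertex 7.00 14.00 0.00
      vertex 14.00 7.00 0.00
    endloop
  endfacet
  facet normal 0.0000 0.0000 -1.0000
    outer loop
      vertex 0.00 7.00 0.00
      vertex 2.05 11.95 0.00
      vertex 14.00 7.00 0.00
    endloop
  endfacet
  facet normal 0.0000 0.0000 -1.0000
    outer loop
      vertex 2.05 2.05 0.00
      vertex 0.00 7.00 0.00
      vertex 14.00 7.00 0.00
    endloop
  endfacet
  facet normal 0.0000 0.0000 -1.0000
    outer loop
      vertex 7.00 0.00 0.00
      vertex 2.05 2.05 0.00
      vertex 14.00 7.00 0.00
    endloop
  endfacet
  facet normal 0.0000 0.0000 -1.0000
    outer loop
      vertex 11.95 2.05 0.00
      vertex 7.00 0.00 0.00
      vertex 14.00 7.00 0.00
    endloop
  endfacet
  facet normal 0.0000 0.0000 1.0000
    outer loop
      vertex 14.00 7.00 12.00
      vertex 11.95 11.95 12.00
      vertex 7.00 14.00 12.00
    endloop
  endfacet
  facet normal 0.0000 0.0000 1.0000
    outer loop
      vertex 14.00 7.00 12.00
      vertex 7.00 14.00 12.00
      vertex 2.05 11.95 12.00
    endloop
  endfacet
  facet normal 0.0000 0.0000 1.0000
    outer loop
      vertex 14.00 7.00 12.00
      vertex 2.05 11.95 12.00
      vertex 0.00 7.00 12.00
    endloop
  endfacet
  facet normal 0.0000 0.0000 1.0000
    outer loop
      vertex 14.00 7.00 12.00
      vertex 0.00 7.00 12.00
      vertex 2.05 2.05 12.00
    endloop
  endfacet
  facet normal 0.0000 0.0000 1.0000
    outer loop
      vertex 14.00 7.00 12.00
      vertex 2.05 2.05 12.00
      vertex 7.00 0.00 12.00
    endloop
  endfacet
  facet normal 0.0000 0.0000 1.0000
    outer loop
      vertex 14.00 7.00 12.00
      vertex 7.00 0.00 12.00
      vertex 11.95 2.05 12.00
    endloop
  endfacet
  facet normal 0.9239 0.3826 0.0000
    outer loop
      vertex 14.00 7.00 0.00
      vertex 11.95 11.95 0.00
      vertex 11.95 11.95 12.00
    endloop
  endfacet
  facet normal 0.9239 0.3826 0.0000
    outer loop
      vertex 14.00 7.00 0.00
      vertex 11.95 11.95 12.00
      vertex 14.00 7.00 12.00
    endloop
  endfacet
  facet normal 0.3826 0.9239 0.0000
    outer loop
      vertex 11.95 11.95 0.00
      vertex 7.00 14.00 0.00
      vertex 7.00 14.00 12.00
    endloop
  endfacet
  facet normal 0.3826 0.9239 0.0000
    outer loop
      vertex 11.95 11.95 0.00
      vertex 7.00 14.00 12.00
      vertex 11.95 11.95 12.00
    endloop
  endfacet
  facet normal -0.3826 0.9239 0.0000
    outer loop
      vertex 7.00 14.00 0.00
      vertex 2.05 11.95 0.00
      vertex 2.05 11.95 12.00
    endloop
  endfacet
  facet normal -0.3826 0.9239 0.0000
    outer loop
      vertex 7.00 14.00 0.00
      vertex 2.05 11.95 12.00
      vertex 7.00 14.00 12.00
    endloop
  endfacet
  facet normal -0.9239 0.3826 0.0000
    outer loop
      vertex 2.05 11.95 0.00
      vertex 0.00 7.00 0.00
      vertex 0.00 7.00 12.00
    endloop
  endfacet
  facet normal -0.9239 0.3826 0.0000
    outer loop
      vertex 2.05 11.95 0.00
      vertex 0.00 7.00 12.00
      vertex 2.05 11.95 12.00
    endloop
  endfacet
  facet normal -0.9239 -0.3826 0.0000
    outer loop
      vertex 0.00 7.00 0.00
      vertex 2.05 2.05 0.00
      vertex 2.05 2.05 12.00
    endloop
  endfacet
  facet normal -0.9239 -0.3826 0.0000
    outer loop
      vertex 0.00 7.00 0.00
      vertex 2.05 2.05 12.00
      vertex 0.00 7.00 12.00
    endloop
  endfacet
  facet normal -0.3826 -0.9239 0.0000
    outer loop
      vertex 2.05 2.05 0.00
      vertex 7.00 0.00 0.00
      vertex 7.00 0.00 12.00
    endloop
  endfacet
  facet normal -0.3826 -0.9239 0.0000
    outer loop
      vertex 2.05 2.05 0.00
      vertex 7.00 0.00 12.00
      vertex 2.05 2.05 12.00
    endloop
  endfacet
  facet normal 0.3826 -0.9239 0.0000
    outer loop
      vertex 7.00 0.00 0.00
      vertex 11.95 2.05 0.00
      vertex 11.95 2.05 12.00
    endloop
  endfacet
  facet normal 0.3826 -0.9239 0.0000
    outer loop
      vertex 7.00 0.00 0.00
      vertex 11.95 2.05 12.00
      vertex 7.00 0.00 12.00
    endloop
  endfacet
  facet normal 0.9239 -0.3826 0.0000
    outer loop
      vertex 11.95 2.05 0.00
      vertex 14.00 7.00 0.00
      vertex 14.00 7.00 12.00
    endloop
  endfacet
  facet normal 0.9239 -0.3826 0.0000
    outer loop
      vertex 11.95 2.05 0.00
      vertex 14.00 7.00 12.00
      vertex 11.95 2.05 12.00
    endloop
  endfacet
endsolid part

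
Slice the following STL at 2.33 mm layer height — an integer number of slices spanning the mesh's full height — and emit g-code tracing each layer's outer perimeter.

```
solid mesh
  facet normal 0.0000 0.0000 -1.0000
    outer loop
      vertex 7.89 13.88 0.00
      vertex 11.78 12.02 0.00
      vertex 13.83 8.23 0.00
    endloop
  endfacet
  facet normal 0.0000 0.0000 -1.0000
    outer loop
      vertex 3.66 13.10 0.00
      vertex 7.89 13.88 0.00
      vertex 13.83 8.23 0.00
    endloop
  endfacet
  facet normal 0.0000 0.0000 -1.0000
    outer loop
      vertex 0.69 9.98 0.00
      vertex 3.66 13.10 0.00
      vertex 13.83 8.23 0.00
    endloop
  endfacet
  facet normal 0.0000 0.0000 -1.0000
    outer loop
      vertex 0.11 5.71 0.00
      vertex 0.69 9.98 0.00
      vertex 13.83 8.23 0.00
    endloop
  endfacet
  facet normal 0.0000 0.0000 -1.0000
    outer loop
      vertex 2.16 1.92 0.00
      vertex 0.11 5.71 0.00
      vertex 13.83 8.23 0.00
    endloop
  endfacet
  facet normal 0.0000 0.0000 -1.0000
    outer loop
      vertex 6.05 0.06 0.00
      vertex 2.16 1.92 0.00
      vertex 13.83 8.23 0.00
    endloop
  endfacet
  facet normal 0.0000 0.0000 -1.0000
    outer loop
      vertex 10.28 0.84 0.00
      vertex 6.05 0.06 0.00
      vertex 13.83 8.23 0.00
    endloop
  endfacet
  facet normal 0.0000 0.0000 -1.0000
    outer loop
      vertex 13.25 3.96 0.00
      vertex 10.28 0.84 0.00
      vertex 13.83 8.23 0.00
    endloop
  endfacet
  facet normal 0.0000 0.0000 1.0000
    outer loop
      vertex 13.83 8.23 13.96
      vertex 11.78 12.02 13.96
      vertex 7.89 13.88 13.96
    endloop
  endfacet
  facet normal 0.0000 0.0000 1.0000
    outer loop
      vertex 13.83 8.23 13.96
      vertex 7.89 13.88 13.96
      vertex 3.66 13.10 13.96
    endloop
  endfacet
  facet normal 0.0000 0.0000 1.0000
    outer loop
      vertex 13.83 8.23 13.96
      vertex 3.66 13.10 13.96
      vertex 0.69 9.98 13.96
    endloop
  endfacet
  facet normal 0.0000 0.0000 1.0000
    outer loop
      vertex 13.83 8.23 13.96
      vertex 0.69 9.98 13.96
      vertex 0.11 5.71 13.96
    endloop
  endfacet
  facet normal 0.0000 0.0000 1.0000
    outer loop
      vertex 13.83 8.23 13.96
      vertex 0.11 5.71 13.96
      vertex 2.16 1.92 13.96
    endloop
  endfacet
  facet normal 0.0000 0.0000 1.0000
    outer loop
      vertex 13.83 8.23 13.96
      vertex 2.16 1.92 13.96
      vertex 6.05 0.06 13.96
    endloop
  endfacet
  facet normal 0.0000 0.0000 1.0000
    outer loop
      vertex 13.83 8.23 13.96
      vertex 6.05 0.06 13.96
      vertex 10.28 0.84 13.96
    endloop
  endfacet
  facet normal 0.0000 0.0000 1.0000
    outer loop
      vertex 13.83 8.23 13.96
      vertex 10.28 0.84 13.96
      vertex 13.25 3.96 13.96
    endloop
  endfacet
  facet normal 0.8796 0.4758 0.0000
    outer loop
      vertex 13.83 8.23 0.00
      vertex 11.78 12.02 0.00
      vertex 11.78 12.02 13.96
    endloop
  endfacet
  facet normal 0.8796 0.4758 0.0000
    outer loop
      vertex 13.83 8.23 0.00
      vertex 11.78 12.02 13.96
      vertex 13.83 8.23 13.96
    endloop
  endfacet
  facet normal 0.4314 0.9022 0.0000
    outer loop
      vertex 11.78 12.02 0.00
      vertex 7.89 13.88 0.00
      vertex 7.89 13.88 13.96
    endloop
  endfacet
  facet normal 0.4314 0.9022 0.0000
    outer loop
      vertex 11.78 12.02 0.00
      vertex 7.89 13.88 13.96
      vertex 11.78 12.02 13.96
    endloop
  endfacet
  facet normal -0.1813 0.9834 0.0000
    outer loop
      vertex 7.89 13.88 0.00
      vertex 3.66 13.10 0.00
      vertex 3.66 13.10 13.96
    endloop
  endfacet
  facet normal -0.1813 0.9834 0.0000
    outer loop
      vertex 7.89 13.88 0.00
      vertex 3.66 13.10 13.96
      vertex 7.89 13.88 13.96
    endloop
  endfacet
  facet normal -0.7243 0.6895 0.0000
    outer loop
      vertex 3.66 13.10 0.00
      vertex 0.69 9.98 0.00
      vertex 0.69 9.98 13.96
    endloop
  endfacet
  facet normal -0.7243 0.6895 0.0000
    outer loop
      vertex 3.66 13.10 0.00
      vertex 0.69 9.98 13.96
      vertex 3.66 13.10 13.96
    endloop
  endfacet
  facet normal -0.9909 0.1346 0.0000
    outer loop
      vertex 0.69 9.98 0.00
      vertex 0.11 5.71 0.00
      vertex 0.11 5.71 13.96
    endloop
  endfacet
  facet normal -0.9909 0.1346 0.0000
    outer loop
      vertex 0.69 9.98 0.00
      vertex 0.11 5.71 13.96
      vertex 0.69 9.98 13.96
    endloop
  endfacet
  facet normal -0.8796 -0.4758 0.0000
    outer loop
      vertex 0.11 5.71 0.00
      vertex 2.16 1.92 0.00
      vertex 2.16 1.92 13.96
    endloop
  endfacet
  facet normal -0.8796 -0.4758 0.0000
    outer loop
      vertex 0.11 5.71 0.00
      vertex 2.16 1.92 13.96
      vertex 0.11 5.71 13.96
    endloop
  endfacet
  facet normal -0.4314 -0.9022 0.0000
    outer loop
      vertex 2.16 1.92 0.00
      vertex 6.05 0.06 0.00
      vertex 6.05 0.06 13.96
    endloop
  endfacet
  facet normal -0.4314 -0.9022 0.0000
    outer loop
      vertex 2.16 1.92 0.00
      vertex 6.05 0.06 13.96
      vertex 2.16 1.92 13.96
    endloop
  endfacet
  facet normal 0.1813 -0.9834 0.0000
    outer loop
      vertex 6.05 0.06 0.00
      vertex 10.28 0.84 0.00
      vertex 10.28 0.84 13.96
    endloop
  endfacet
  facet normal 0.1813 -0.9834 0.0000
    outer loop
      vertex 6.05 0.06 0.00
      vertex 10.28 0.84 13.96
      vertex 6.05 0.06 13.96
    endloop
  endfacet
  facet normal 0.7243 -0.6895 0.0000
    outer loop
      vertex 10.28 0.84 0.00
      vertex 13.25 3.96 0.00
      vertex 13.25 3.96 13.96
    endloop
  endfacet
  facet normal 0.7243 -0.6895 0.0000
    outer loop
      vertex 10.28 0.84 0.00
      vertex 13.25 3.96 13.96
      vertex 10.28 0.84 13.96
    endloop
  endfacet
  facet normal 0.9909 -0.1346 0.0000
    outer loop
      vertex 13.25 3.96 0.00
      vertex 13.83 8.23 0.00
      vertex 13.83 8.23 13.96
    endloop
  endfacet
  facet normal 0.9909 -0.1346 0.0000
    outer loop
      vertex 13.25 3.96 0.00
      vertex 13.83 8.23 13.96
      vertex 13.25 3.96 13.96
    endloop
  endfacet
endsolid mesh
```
; perimeter-only toolpath
G21 ; units = mm
G90 ; absolute positioning
G28 ; home
; layer 1
G0 Z2.33
G0 X13.83 Y8.23
G1 X11.78 Y12.02
G1 X7.89 Y13.88
G1 X3.66 Y13.10
G1 X0.69 Y9.98
G1 X0.11 Y5.71
G1 X2.16 Y1.92
G1 X6.05 Y0.06
G1 X10.28 Y0.84
G1 X13.25 Y3.96
G1 X13.83 Y8.23
; layer 2
G0 Z4.65
G0 X13.83 Y8.23
G1 X11.78 Y12.02
G1 X7.89 Y13.88
G1 X3.66 Y13.10
G1 X0.69 Y9.98
G1 X0.11 Y5.71
G1 X2.16 Y1.92
G1 X6.05 Y0.06
G1 X10.28 Y0.84
G1 X13.25 Y3.96
G1 X13.83 Y8.23
; layer 3
G0 Z6.98
G0 X13.83 Y8.23
G1 X11.78 Y12.02
G1 X7.89 Y13.88
G1 X3.66 Y13.10
G1 X0.69 Y9.98
G1 X0.11 Y5.71
G1 X2.16 Y1.92
G1 X6.05 Y0.06
G1 X10.28 Y0.84
G1 X13.25 Y3.96
G1 X13.83 Y8.23
; layer 4
G0 Z9.31
G0 X13.83 Y8.23
G1 X11.78 Y12.02
G1 X7.89 Y13.88
G1 X3.66 Y13.10
G1 X0.69 Y9.98
G1 X0.11 Y5.71
G1 X2.16 Y1.92
G1 X6.05 Y0.06
G1 X10.28 Y0.84
G1 X13.25 Y3.96
G1 X13.83 Y8.23
; layer 5
G0 Z11.63
G0 X13.83 Y8.23
G1 X11.78 Y12.02
G1 X7.89 Y13.88
G1 X3.66 Y13.10
G1 X0.69 Y9.98
G1 X0.11 Y5.71
G1 X2.16 Y1.92
G1 X6.05 Y0.06
G1 X10.28 Y0.84
G1 X13.25 Y3.96
G1 X13.83 Y8.23
; layer 6
G0 Z13.96
G0 X13.83 Y8.23
G1 X11.78 Y12.02
G1 X7.89 Y13.88
G1 X3.66 Y13.10
G1 X0.69 Y9.98
G1 X0.11 Y5.71
G1 X2.16 Y1.92
G1 X6.05 Y0.06
G1 X10.28 Y0.84
G1 X13.25 Y3.96
G1 X13.83 Y8.23
M2 ; end

The solid is a regular 10-sided prism (a cylinder approximated with 10 flat sides), circumscribed radius ≈ 6.97 mm, height ≈ 14 mm. Slicing at Δz = 2.33 mm — 6 equal slices spanning the solid's height, so layer i sits at z = i·h/6 — gives 6 non-empty perimeters. Each is a 10-segment closed polygon; G0 lifts to the layer z and rapids to the start vertex, then G1 traces the edges.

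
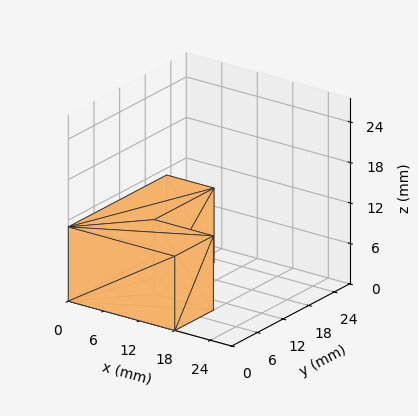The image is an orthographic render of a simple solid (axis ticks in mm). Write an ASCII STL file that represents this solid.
Reading the render: the shape is an L-shaped prism: outer 18 × 23 mm, arm thicknesses ≈ 9 mm (horizontal) and 8 mm (vertical), extruded 11 mm in z (dimensions read to the nearest mm from the axis ticks). For the STL, each face is triangulated and given an outward normal.

solid part
  facet normal 0.0000 0.0000 -1.0000
    outer loop
      vertex 18.000 9.000 0.000
      vertex 18.000 0.000 0.000
      vertex 0.000 0.000 0.000
    endloop
  endfacet
  facet normal 0.0000 0.0000 -1.0000
    outer loop
      vertex 8.000 9.000 0.000
      vertex 18.000 9.000 0.000
      vertex 0.000 0.000 0.000
    endloop
  endfacet
  facet normal 0.0000 0.0000 -1.0000
    outer loop
      vertex 8.000 23.000 0.000
      vertex 8.000 9.000 0.000
      vertex 0.000 0.000 0.000
    endloop
  endfacet
  facet normal 0.0000 0.0000 -1.0000
    outer loop
      vertex 0.000 23.000 0.000
      vertex 8.000 23.000 0.000
      vertex 0.000 0.000 0.000
    endloop
  endfacet
  facet normal 0.0000 0.0000 1.0000
    outer loop
      vertex 0.000 0.000 11.000
      vertex 18.000 0.000 11.000
      vertex 18.000 9.000 11.000
    endloop
  endfacet
  facet normal 0.0000 0.0000 1.0000
    outer loop
      vertex 0.000 0.000 11.000
      vertex 18.000 9.000 11.000
      vertex 8.000 9.000 11.000
    endloop
  endfacet
  facet normal 0.0000 0.0000 1.0000
    outer loop
      vertex 0.000 0.000 11.000
      vertex 8.000 9.000 11.000
      vertex 8.000 23.000 11.000
    endloop
  endfacet
  facet normal 0.0000 0.0000 1.0000
    outer loop
      vertex 0.000 0.000 11.000
      vertex 8.000 23.000 11.000
      vertex 0.000 23.000 11.000
    endloop
  endfacet
  facet normal 0.0000 -1.0000 0.0000
    outer loop
      vertex 0.000 0.000 0.000
      vertex 18.000 0.000 0.000
      vertex 18.000 0.000 11.000
    endloop
  endfacet
  facet normal 0.0000 -1.0000 0.0000
    outer loop
      vertex 0.000 0.000 0.000
      vertex 18.000 0.000 11.000
      vertex 0.000 0.000 11.000
    endloop
  endfacet
  facet normal 1.0000 0.0000 0.0000
    outer loop
      vertex 18.000 0.000 0.000
      vertex 18.000 9.000 0.000
      vertex 18.000 9.000 11.000
    endloop
  endfacet
  facet normal 1.0000 0.0000 0.0000
    outer loop
      vertex 18.000 0.000 0.000
      vertex 18.000 9.000 11.000
      vertex 18.000 0.000 11.000
    endloop
  endfacet
  facet normal 0.0000 1.0000 0.0000
    outer loop
      vertex 18.000 9.000 0.000
      vertex 8.000 9.000 0.000
      vertex 8.000 9.000 11.000
    endloop
  endfacet
  facet normal 0.0000 1.0000 0.0000
    outer loop
      vertex 18.000 9.000 0.000
      vertex 8.000 9.000 11.000
      vertex 18.000 9.000 11.000
    endloop
  endfacet
  facet normal 1.0000 0.0000 0.0000
    outer loop
      vertex 8.000 9.000 0.000
      vertex 8.000 23.000 0.000
      vertex 8.000 23.000 11.000
    endloop
  endfacet
  facet normal 1.0000 0.0000 0.0000
    outer loop
      vertex 8.000 9.000 0.000
      vertex 8.000 23.000 11.000
      vertex 8.000 9.000 11.000
    endloop
  endfacet
  facet normal 0.0000 1.0000 0.0000
    outer loop
      vertex 8.000 23.000 0.000
      vertex 0.000 23.000 0.000
      vertex 0.000 23.000 11.000
    endloop
  endfacet
  facet normal 0.0000 1.0000 0.0000
    outer loop
      vertex 8.000 23.000 0.000
      vertex 0.000 23.000 11.000
      vertex 8.000 23.000 11.000
    endloop
  endfacet
  facet normal -1.0000 0.0000 0.0000
    outer loop
      vertex 0.000 23.000 0.000
      vertex 0.000 0.000 0.000
      vertex 0.000 0.000 11.000
    endloop
  endfacet
  facet normal -1.0000 0.0000 0.0000
    outer loop
      vertex 0.000 23.000 0.000
      vertex 0.000 0.000 11.000
      vertex 0.000 23.000 11.000
    endloop
  endfacet
endsolid part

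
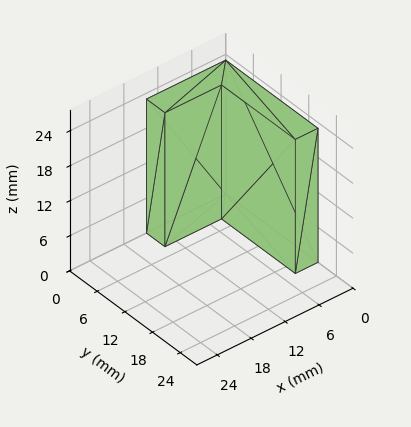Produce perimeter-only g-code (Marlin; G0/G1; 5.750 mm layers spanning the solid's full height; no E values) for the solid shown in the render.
Reading the render: the shape is an L-shaped prism: outer 14 × 20 mm, arm thicknesses ≈ 4 mm (horizontal) and 4 mm (vertical), extruded 23 mm in z (dimensions read to the nearest mm from the axis ticks). For the g-code, the solid's height is divided into equal slices at the stated Δz and each level perimeter traced with G1 moves after a G0 lift.

; perimeter-only toolpath
G21 ; units = mm
G90 ; absolute positioning
G28 ; home
; layer 1
G0 Z5.750
G0 X0.000 Y0.000
G1 X14.000 Y0.000
G1 X14.000 Y4.000
G1 X4.000 Y4.000
G1 X4.000 Y20.000
G1 X0.000 Y20.000
G1 X0.000 Y0.000
; layer 2
G0 Z11.500
G0 X0.000 Y0.000
G1 X14.000 Y0.000
G1 X14.000 Y4.000
G1 X4.000 Y4.000
G1 X4.000 Y20.000
G1 X0.000 Y20.000
G1 X0.000 Y0.000
; layer 3
G0 Z17.250
G0 X0.000 Y0.000
G1 X14.000 Y0.000
G1 X14.000 Y4.000
G1 X4.000 Y4.000
G1 X4.000 Y20.000
G1 X0.000 Y20.000
G1 X0.000 Y0.000
; layer 4
G0 Z23.000
G0 X0.000 Y0.000
G1 X14.000 Y0.000
G1 X14.000 Y4.000
G1 X4.000 Y4.000
G1 X4.000 Y20.000
G1 X0.000 Y20.000
G1 X0.000 Y0.000
M2 ; end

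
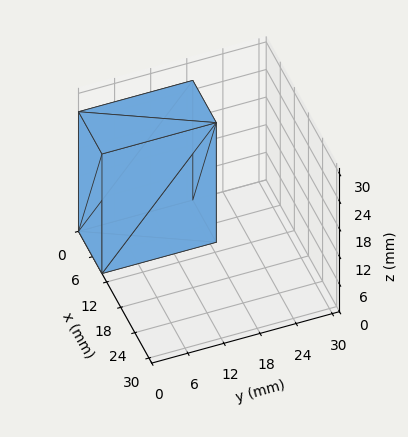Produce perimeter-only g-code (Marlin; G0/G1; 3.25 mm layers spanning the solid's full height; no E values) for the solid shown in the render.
Reading the render: the shape is a rectangular box, roughly 10 × 19 mm footprint and 26 mm tall (dimensions read to the nearest mm from the axis ticks). For the g-code, the solid's height is divided into equal slices at the stated Δz and each level perimeter traced with G1 moves after a G0 lift.

; perimeter-only toolpath
G21 ; units = mm
G90 ; absolute positioning
G28 ; home
; layer 1
G0 Z3.25
G0 X0.00 Y0.00
G1 X10.00 Y0.00
G1 X10.00 Y19.00
G1 X0.00 Y19.00
G1 X0.00 Y0.00
; layer 2
G0 Z6.50
G0 X0.00 Y0.00
G1 X10.00 Y0.00
G1 X10.00 Y19.00
G1 X0.00 Y19.00
G1 X0.00 Y0.00
; layer 3
G0 Z9.75
G0 X0.00 Y0.00
G1 X10.00 Y0.00
G1 X10.00 Y19.00
G1 X0.00 Y19.00
G1 X0.00 Y0.00
; layer 4
G0 Z13.00
G0 X0.00 Y0.00
G1 X10.00 Y0.00
G1 X10.00 Y19.00
G1 X0.00 Y19.00
G1 X0.00 Y0.00
; layer 5
G0 Z16.25
G0 X0.00 Y0.00
G1 X10.00 Y0.00
G1 X10.00 Y19.00
G1 X0.00 Y19.00
G1 X0.00 Y0.00
; layer 6
G0 Z19.50
G0 X0.00 Y0.00
G1 X10.00 Y0.00
G1 X10.00 Y19.00
G1 X0.00 Y19.00
G1 X0.00 Y0.00
; layer 7
G0 Z22.75
G0 X0.00 Y0.00
G1 X10.00 Y0.00
G1 X10.00 Y19.00
G1 X0.00 Y19.00
G1 X0.00 Y0.00
; layer 8
G0 Z26.00
G0 X0.00 Y0.00
G1 X10.00 Y0.00
G1 X10.00 Y19.00
G1 X0.00 Y19.00
G1 X0.00 Y0.00
M2 ; end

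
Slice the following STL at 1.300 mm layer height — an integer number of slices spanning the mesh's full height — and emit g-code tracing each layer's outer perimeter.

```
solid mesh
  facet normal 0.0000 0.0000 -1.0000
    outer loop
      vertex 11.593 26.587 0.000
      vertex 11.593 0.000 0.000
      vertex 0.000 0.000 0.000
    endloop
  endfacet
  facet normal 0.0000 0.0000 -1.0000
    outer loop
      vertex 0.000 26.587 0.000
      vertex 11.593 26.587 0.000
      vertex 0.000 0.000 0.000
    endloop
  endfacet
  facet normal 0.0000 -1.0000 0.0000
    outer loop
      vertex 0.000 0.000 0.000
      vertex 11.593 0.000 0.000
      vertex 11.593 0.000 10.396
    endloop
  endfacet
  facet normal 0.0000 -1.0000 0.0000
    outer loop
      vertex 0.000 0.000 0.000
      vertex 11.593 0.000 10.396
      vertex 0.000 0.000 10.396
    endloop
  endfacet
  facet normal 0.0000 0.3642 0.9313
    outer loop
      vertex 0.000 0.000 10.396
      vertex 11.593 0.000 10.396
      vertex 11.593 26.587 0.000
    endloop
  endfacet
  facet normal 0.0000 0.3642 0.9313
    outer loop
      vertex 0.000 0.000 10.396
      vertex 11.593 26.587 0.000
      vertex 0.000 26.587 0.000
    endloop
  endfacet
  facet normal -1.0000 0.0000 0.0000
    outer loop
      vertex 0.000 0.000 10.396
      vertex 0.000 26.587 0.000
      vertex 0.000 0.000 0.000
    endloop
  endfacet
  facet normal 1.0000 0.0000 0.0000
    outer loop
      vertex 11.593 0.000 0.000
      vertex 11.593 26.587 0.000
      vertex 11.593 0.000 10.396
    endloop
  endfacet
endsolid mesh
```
; perimeter-only toolpath
G21 ; units = mm
G90 ; absolute positioning
G28 ; home
; layer 1
G0 Z1.300
G0 X0.000 Y0.000
G1 X11.593 Y0.000
G1 X11.593 Y23.264
G1 X0.000 Y23.264
G1 X0.000 Y0.000
; layer 2
G0 Z2.599
G0 X0.000 Y0.000
G1 X11.593 Y0.000
G1 X11.593 Y19.940
G1 X0.000 Y19.940
G1 X0.000 Y0.000
; layer 3
G0 Z3.899
G0 X0.000 Y0.000
G1 X11.593 Y0.000
G1 X11.593 Y16.617
G1 X0.000 Y16.617
G1 X0.000 Y0.000
; layer 4
G0 Z5.198
G0 X0.000 Y0.000
G1 X11.593 Y0.000
G1 X11.593 Y13.293
G1 X0.000 Y13.293
G1 X0.000 Y0.000
; layer 5
G0 Z6.498
G0 X0.000 Y0.000
G1 X11.593 Y0.000
G1 X11.593 Y9.970
G1 X0.000 Y9.970
G1 X0.000 Y0.000
; layer 6
G0 Z7.797
G0 X0.000 Y0.000
G1 X11.593 Y0.000
G1 X11.593 Y6.647
G1 X0.000 Y6.647
G1 X0.000 Y0.000
; layer 7
G0 Z9.097
G0 X0.000 Y0.000
G1 X11.593 Y0.000
G1 X11.593 Y3.323
G1 X0.000 Y3.323
G1 X0.000 Y0.000
M2 ; end

The solid is a wedge (ramp): 11.6 × 26.6 mm base, rising to 10.4 mm along the y=0 edge and sloping linearly to z=0 at y=26.6. Slicing at Δz = 1.300 mm — 8 equal slices spanning the solid's height, so layer i sits at z = i·h/8 — gives 7 non-empty perimeters. Each is a 4-segment closed polygon; G0 lifts to the layer z and rapids to the start vertex, then G1 traces the edges. The cross-section shrinks linearly with z (the slice at the apex is degenerate and omitted).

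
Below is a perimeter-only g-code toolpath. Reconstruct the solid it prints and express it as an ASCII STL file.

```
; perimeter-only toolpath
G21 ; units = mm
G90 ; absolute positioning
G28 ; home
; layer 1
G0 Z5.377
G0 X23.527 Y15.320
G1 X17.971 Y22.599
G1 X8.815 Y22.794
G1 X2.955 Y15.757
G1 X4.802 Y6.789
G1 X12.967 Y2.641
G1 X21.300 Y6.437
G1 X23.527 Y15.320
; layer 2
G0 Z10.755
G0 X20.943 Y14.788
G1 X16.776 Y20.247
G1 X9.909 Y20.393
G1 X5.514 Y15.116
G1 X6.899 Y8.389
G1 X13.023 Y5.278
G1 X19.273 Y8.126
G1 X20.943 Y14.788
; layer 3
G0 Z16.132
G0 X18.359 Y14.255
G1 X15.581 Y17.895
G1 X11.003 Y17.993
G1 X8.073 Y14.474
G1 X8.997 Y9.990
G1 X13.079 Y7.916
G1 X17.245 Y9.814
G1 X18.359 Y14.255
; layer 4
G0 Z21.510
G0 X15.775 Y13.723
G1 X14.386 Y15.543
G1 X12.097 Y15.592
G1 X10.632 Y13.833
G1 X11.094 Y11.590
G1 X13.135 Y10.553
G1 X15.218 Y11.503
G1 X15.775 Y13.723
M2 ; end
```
solid part
  facet normal 0.0000 0.0000 -1.0000
    outer loop
      vertex 7.721 25.195 0.000
      vertex 19.166 24.951 0.000
      vertex 26.111 15.852 0.000
    endloop
  endfacet
  facet normal 0.0000 0.0000 -1.0000
    outer loop
      vertex 0.396 16.399 0.000
      vertex 7.721 25.195 0.000
      vertex 26.111 15.852 0.000
    endloop
  endfacet
  facet normal 0.0000 0.0000 -1.0000
    outer loop
      vertex 2.705 5.188 0.000
      vertex 0.396 16.399 0.000
      vertex 26.111 15.852 0.000
    endloop
  endfacet
  facet normal 0.0000 0.0000 -1.0000
    outer loop
      vertex 12.911 0.003 0.000
      vertex 2.705 5.188 0.000
      vertex 26.111 15.852 0.000
    endloop
  endfacet
  facet normal 0.0000 0.0000 -1.0000
    outer loop
      vertex 23.327 4.749 0.000
      vertex 12.911 0.003 0.000
      vertex 26.111 15.852 0.000
    endloop
  endfacet
  facet normal 0.7270 0.5549 0.4043
    outer loop
      vertex 26.111 15.852 0.000
      vertex 19.166 24.951 0.000
      vertex 13.191 13.191 26.887
    endloop
  endfacet
  facet normal 0.0195 0.9144 0.4043
    outer loop
      vertex 19.166 24.951 0.000
      vertex 7.721 25.195 0.000
      vertex 13.191 13.191 26.887
    endloop
  endfacet
  facet normal -0.7028 0.5853 0.4043
    outer loop
      vertex 7.721 25.195 0.000
      vertex 0.396 16.399 0.000
      vertex 13.191 13.191 26.887
    endloop
  endfacet
  facet normal -0.8958 -0.1845 0.4043
    outer loop
      vertex 0.396 16.399 0.000
      vertex 2.705 5.188 0.000
      vertex 13.191 13.191 26.887
    endloop
  endfacet
  facet normal -0.4143 -0.8154 0.4043
    outer loop
      vertex 2.705 5.188 0.000
      vertex 12.911 0.003 0.000
      vertex 13.191 13.191 26.887
    endloop
  endfacet
  facet normal 0.3792 -0.8323 0.4043
    outer loop
      vertex 12.911 0.003 0.000
      vertex 23.327 4.749 0.000
      vertex 13.191 13.191 26.887
    endloop
  endfacet
  facet normal 0.8872 -0.2225 0.4043
    outer loop
      vertex 23.327 4.749 0.000
      vertex 26.111 15.852 0.000
      vertex 13.191 13.191 26.887
    endloop
  endfacet
endsolid part

The G0 Z moves step by Δz≈5.377 mm. The G1 loops shrink linearly with z, so the solid tapers from its base footprint up to z≈26.9. Closing with a flat bottom cap and the tapered top and triangulating gives 12 facets — a regular 7-sided pyramid, base circumscribed radius ≈ 13.2 mm, apex at z ≈ 26.9 mm.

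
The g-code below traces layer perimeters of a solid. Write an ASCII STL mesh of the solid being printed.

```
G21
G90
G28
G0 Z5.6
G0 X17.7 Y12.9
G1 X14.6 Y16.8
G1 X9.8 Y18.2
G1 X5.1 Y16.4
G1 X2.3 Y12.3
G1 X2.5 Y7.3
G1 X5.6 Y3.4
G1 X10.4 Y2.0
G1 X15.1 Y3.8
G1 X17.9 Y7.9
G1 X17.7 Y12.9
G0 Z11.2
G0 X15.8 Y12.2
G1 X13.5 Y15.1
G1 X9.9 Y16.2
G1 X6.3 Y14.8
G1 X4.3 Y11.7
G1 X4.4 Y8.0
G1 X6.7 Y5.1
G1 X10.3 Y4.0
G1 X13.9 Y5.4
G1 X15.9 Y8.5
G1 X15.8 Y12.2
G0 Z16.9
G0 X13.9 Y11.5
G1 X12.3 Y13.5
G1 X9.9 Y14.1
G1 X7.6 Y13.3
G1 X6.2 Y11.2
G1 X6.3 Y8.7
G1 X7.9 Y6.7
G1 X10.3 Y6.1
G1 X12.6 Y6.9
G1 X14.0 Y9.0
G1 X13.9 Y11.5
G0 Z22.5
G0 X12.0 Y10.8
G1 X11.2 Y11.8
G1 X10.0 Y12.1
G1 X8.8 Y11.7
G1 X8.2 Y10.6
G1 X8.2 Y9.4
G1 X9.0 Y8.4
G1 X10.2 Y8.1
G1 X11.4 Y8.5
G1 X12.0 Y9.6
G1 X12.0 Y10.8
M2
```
solid part
  facet normal 0.0000 0.0000 -1.0000
    outer loop
      vertex 9.7 20.2 0.0
      vertex 15.7 18.5 0.0
      vertex 19.6 13.6 0.0
    endloop
  endfacet
  facet normal 0.0000 0.0000 -1.0000
    outer loop
      vertex 3.8 18.0 0.0
      vertex 9.7 20.2 0.0
      vertex 19.6 13.6 0.0
    endloop
  endfacet
  facet normal 0.0000 0.0000 -1.0000
    outer loop
      vertex 0.4 12.8 0.0
      vertex 3.8 18.0 0.0
      vertex 19.6 13.6 0.0
    endloop
  endfacet
  facet normal 0.0000 0.0000 -1.0000
    outer loop
      vertex 0.6 6.6 0.0
      vertex 0.4 12.8 0.0
      vertex 19.6 13.6 0.0
    endloop
  endfacet
  facet normal 0.0000 0.0000 -1.0000
    outer loop
      vertex 4.5 1.7 0.0
      vertex 0.6 6.6 0.0
      vertex 19.6 13.6 0.0
    endloop
  endfacet
  facet normal 0.0000 0.0000 -1.0000
    outer loop
      vertex 10.5 0.0 0.0
      vertex 4.5 1.7 0.0
      vertex 19.6 13.6 0.0
    endloop
  endfacet
  facet normal 0.0000 0.0000 -1.0000
    outer loop
      vertex 16.4 2.2 0.0
      vertex 10.5 0.0 0.0
      vertex 19.6 13.6 0.0
    endloop
  endfacet
  facet normal 0.0000 0.0000 -1.0000
    outer loop
      vertex 19.8 7.4 0.0
      vertex 16.4 2.2 0.0
      vertex 19.6 13.6 0.0
    endloop
  endfacet
  facet normal 0.7403 0.5892 0.3237
    outer loop
      vertex 19.6 13.6 0.0
      vertex 15.7 18.5 0.0
      vertex 10.1 10.1 28.1
    endloop
  endfacet
  facet normal 0.2579 0.9104 0.3235
    outer loop
      vertex 15.7 18.5 0.0
      vertex 9.7 20.2 0.0
      vertex 10.1 10.1 28.1
    endloop
  endfacet
  facet normal -0.3306 0.8866 0.3234
    outer loop
      vertex 9.7 20.2 0.0
      vertex 3.8 18.0 0.0
      vertex 10.1 10.1 28.1
    endloop
  endfacet
  facet normal -0.7921 0.5179 0.3232
    outer loop
      vertex 3.8 18.0 0.0
      vertex 0.4 12.8 0.0
      vertex 10.1 10.1 28.1
    endloop
  endfacet
  facet normal -0.9457 -0.0305 0.3235
    outer loop
      vertex 0.4 12.8 0.0
      vertex 0.6 6.6 0.0
      vertex 10.1 10.1 28.1
    endloop
  endfacet
  facet normal -0.7403 -0.5892 0.3237
    outer loop
      vertex 0.6 6.6 0.0
      vertex 4.5 1.7 0.0
      vertex 10.1 10.1 28.1
    endloop
  endfacet
  facet normal -0.2579 -0.9104 0.3235
    outer loop
      vertex 4.5 1.7 0.0
      vertex 10.5 0.0 0.0
      vertex 10.1 10.1 28.1
    endloop
  endfacet
  facet normal 0.3306 -0.8866 0.3234
    outer loop
      vertex 10.5 0.0 0.0
      vertex 16.4 2.2 0.0
      vertex 10.1 10.1 28.1
    endloop
  endfacet
  facet normal 0.7921 -0.5179 0.3232
    outer loop
      vertex 16.4 2.2 0.0
      vertex 19.8 7.4 0.0
      vertex 10.1 10.1 28.1
    endloop
  endfacet
  facet normal 0.9457 0.0305 0.3235
    outer loop
      vertex 19.8 7.4 0.0
      vertex 19.6 13.6 0.0
      vertex 10.1 10.1 28.1
    endloop
  endfacet
endsolid part

The G0 Z moves step by Δz≈5.6 mm. The G1 loops shrink linearly with z, so the solid tapers from its base footprint up to z≈28.1. Closing with a flat bottom cap and the tapered top and triangulating gives 18 facets — a regular 10-sided pyramid, base circumscribed radius ≈ 10.1 mm, apex at z ≈ 28.1 mm.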